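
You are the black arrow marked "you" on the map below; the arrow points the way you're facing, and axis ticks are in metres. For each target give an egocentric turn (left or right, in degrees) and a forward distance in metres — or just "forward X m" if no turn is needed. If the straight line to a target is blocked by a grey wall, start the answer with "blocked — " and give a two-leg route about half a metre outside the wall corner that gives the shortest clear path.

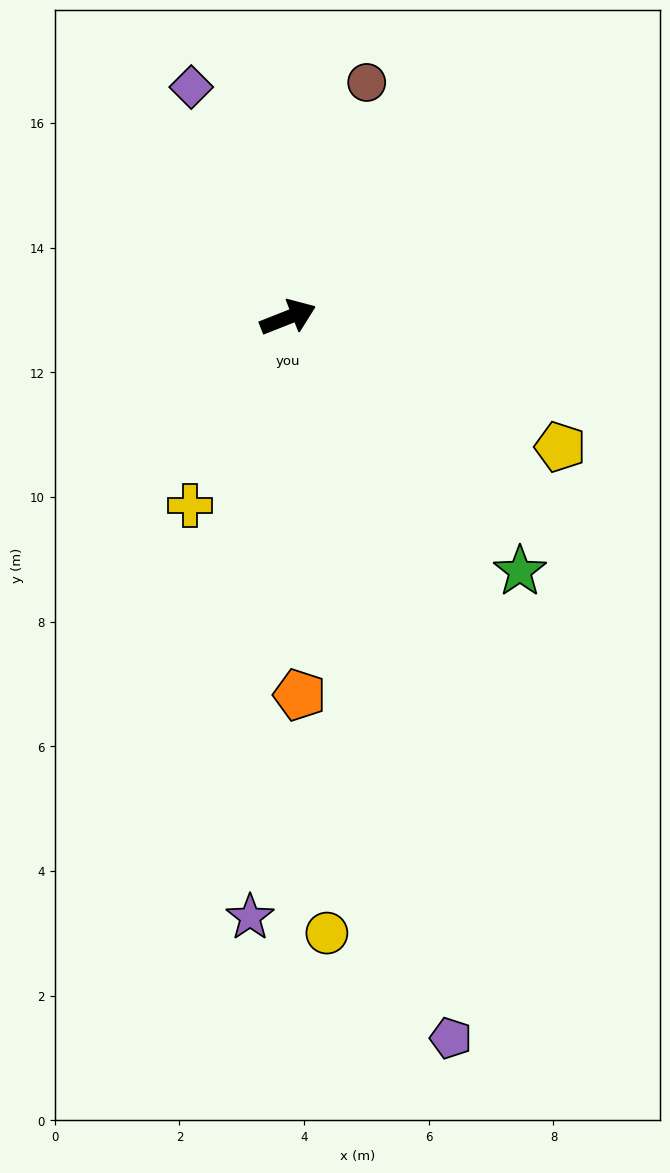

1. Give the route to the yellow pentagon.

turn right 47°, forward 4.8 m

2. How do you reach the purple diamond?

turn left 91°, forward 4.0 m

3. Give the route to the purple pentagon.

turn right 99°, forward 11.9 m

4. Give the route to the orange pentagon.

turn right 110°, forward 6.1 m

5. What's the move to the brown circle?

turn left 50°, forward 4.0 m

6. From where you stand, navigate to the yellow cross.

turn right 139°, forward 3.4 m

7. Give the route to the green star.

turn right 69°, forward 5.5 m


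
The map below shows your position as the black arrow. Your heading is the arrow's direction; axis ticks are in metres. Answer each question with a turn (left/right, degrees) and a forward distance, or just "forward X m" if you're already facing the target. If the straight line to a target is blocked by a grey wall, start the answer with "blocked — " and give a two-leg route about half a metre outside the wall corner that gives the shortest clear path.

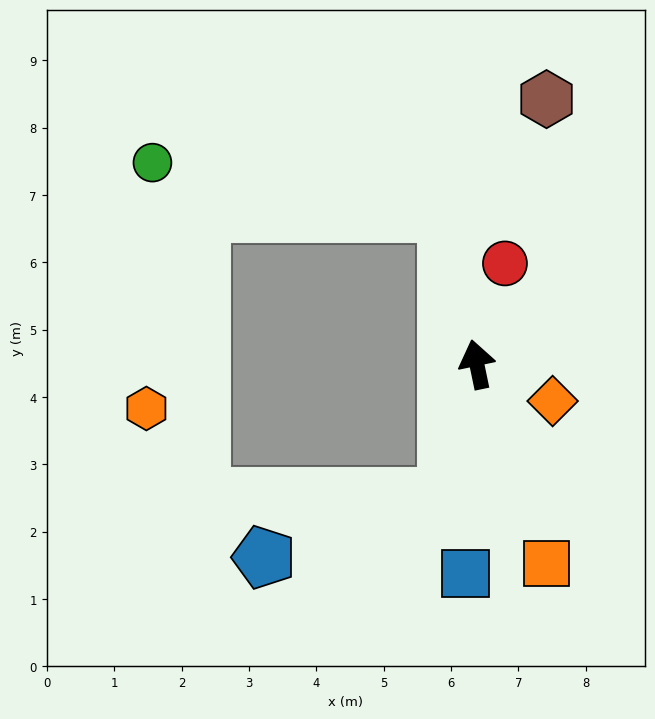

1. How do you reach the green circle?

blocked — forward 2.3 m, then turn left 68°, forward 4.4 m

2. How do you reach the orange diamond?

turn right 128°, forward 1.3 m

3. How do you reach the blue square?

turn left 165°, forward 3.1 m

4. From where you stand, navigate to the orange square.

turn right 172°, forward 3.1 m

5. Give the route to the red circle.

turn right 27°, forward 1.6 m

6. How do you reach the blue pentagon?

blocked — turn left 155°, forward 2.0 m, then turn right 58°, forward 2.9 m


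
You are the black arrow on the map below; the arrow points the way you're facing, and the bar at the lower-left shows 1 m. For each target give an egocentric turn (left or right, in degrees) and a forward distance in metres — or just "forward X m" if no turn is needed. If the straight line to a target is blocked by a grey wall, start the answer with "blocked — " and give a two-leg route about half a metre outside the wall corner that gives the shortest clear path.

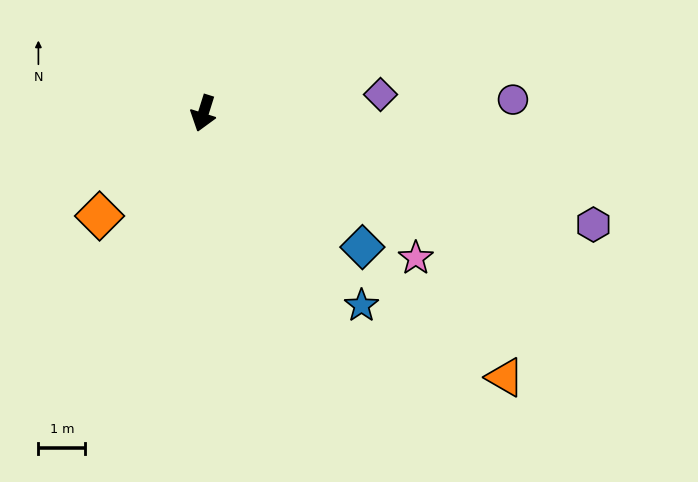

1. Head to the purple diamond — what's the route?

turn left 113°, forward 3.8 m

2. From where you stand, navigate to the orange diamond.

turn right 28°, forward 3.1 m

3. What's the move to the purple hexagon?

turn left 91°, forward 8.6 m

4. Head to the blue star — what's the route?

turn left 57°, forward 5.3 m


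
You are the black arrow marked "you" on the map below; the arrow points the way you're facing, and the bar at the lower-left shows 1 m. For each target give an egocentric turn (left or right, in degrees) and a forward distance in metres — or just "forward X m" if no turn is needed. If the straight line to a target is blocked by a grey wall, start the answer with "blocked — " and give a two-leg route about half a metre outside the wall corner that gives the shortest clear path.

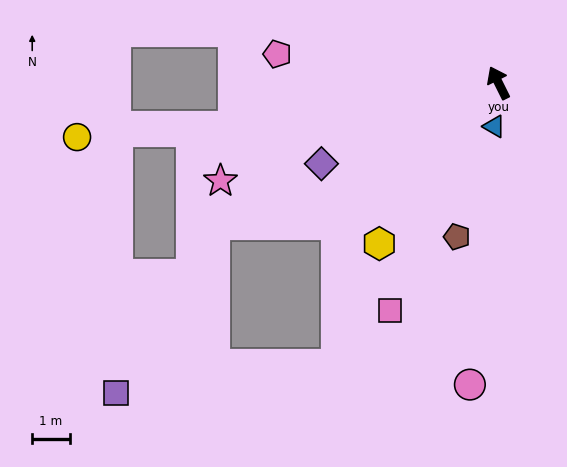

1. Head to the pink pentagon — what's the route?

turn left 56°, forward 5.9 m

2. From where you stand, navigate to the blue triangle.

turn left 148°, forward 1.2 m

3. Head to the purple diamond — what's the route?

turn left 88°, forward 5.2 m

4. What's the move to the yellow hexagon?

turn left 117°, forward 5.3 m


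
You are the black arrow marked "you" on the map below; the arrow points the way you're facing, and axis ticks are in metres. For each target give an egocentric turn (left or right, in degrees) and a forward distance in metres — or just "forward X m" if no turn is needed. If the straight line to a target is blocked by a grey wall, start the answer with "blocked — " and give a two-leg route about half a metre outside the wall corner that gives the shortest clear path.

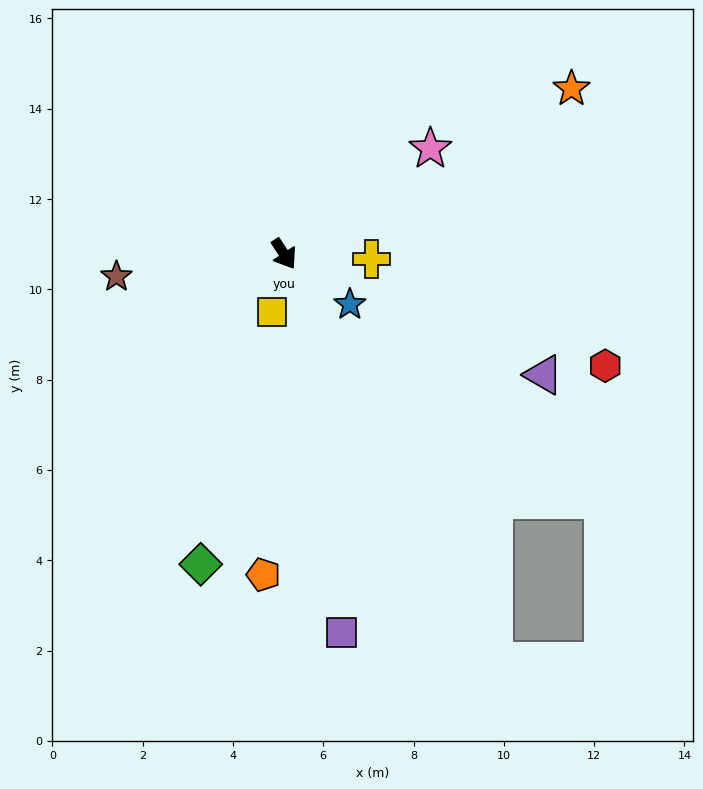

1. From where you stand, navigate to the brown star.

turn right 115°, forward 3.7 m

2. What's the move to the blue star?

turn left 19°, forward 1.8 m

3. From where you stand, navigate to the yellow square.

turn right 44°, forward 1.3 m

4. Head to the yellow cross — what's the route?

turn left 54°, forward 1.9 m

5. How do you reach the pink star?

turn left 93°, forward 4.0 m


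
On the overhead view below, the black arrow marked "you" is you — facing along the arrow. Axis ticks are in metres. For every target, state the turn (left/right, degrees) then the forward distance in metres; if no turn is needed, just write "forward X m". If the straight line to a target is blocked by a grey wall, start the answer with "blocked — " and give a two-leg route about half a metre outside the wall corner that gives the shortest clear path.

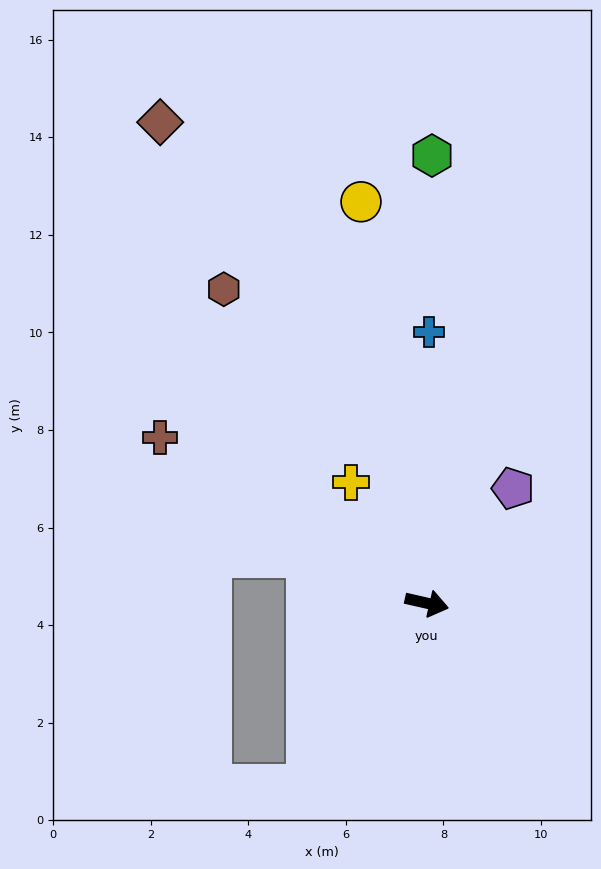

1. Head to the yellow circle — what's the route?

turn left 112°, forward 8.3 m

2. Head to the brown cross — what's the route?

turn left 161°, forward 6.4 m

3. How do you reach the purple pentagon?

turn left 66°, forward 2.9 m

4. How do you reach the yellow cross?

turn left 135°, forward 2.9 m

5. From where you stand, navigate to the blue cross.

turn left 102°, forward 5.6 m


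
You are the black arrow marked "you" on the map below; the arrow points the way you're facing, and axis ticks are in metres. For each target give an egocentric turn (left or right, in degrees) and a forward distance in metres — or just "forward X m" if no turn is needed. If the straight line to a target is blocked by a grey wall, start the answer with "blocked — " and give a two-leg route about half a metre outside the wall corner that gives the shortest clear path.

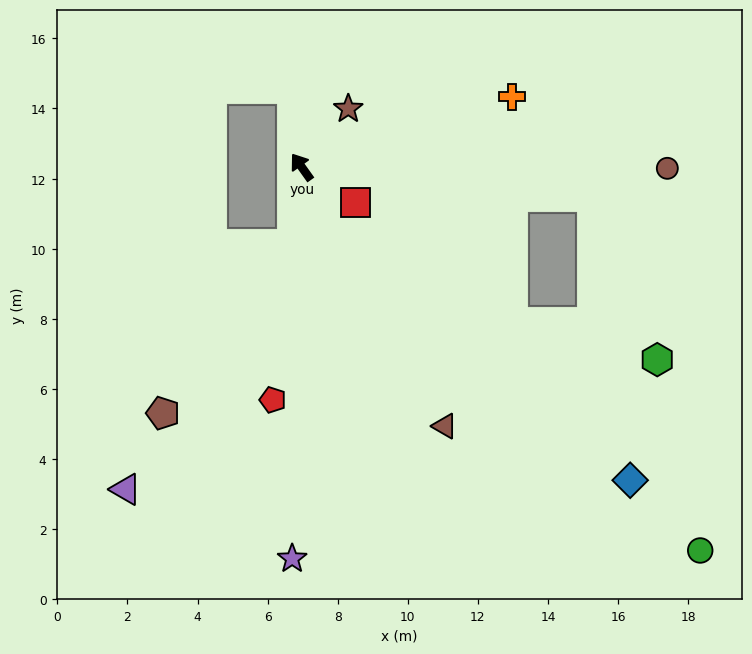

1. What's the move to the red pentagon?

turn left 137°, forward 6.7 m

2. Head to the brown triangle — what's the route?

turn left 173°, forward 8.4 m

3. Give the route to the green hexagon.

blocked — turn right 131°, forward 8.3 m, then turn right 63°, forward 5.0 m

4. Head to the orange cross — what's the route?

turn right 107°, forward 6.3 m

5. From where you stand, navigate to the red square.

turn right 158°, forward 1.8 m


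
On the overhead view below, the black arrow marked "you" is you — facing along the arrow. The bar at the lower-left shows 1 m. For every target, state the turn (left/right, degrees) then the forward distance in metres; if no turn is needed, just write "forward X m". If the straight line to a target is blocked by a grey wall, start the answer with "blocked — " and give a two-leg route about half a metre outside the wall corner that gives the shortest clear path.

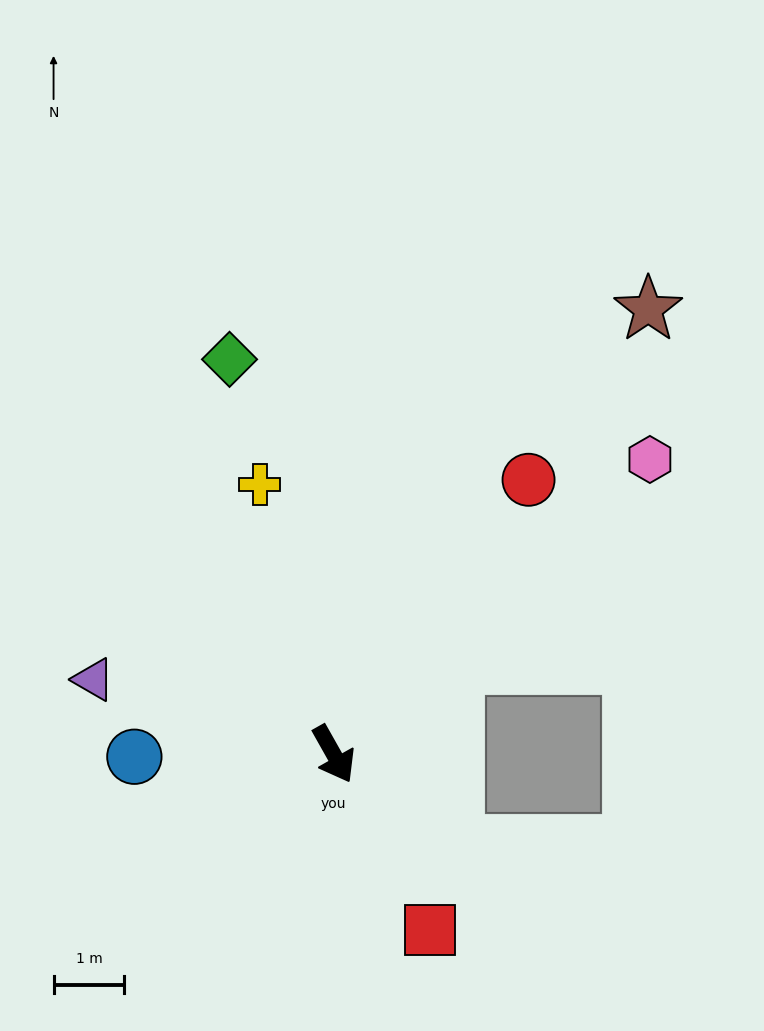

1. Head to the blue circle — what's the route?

turn right 119°, forward 2.8 m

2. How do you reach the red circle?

turn left 115°, forward 4.8 m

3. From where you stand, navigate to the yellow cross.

turn left 166°, forward 4.0 m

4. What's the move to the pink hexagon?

turn left 104°, forward 6.1 m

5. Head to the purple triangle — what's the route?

turn right 137°, forward 3.6 m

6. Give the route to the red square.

forward 2.8 m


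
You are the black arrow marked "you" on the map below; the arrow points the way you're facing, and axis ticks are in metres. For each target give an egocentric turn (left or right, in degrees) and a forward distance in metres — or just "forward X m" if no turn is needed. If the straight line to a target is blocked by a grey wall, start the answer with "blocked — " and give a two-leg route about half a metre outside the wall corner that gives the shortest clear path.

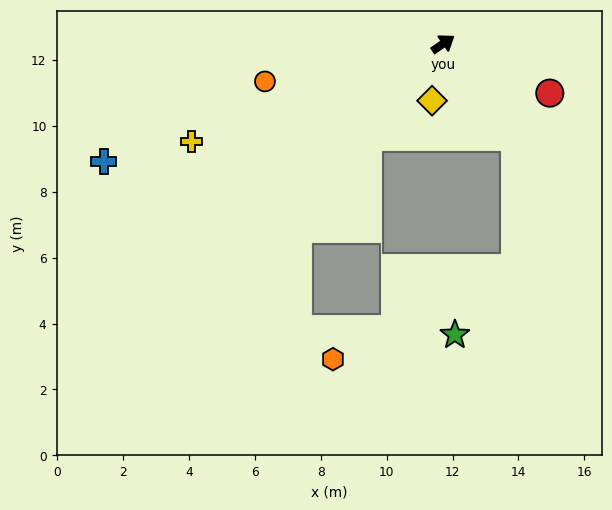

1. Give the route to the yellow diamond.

turn right 136°, forward 1.8 m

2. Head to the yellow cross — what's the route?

turn left 167°, forward 8.2 m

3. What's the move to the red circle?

turn right 59°, forward 3.6 m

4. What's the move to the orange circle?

turn left 157°, forward 5.5 m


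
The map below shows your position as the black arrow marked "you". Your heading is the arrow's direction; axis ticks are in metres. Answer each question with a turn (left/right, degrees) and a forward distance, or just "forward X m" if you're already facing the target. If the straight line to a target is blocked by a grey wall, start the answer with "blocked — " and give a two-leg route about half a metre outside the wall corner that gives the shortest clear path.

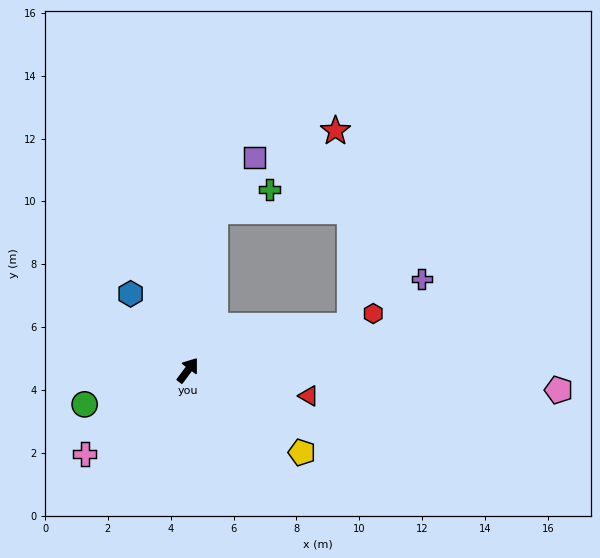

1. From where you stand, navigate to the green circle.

turn left 145°, forward 3.5 m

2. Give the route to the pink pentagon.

turn right 56°, forward 11.8 m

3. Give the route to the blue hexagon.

turn left 74°, forward 3.0 m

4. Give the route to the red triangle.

turn right 65°, forward 3.9 m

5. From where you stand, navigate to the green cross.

blocked — turn left 27°, forward 5.2 m, then turn right 59°, forward 1.9 m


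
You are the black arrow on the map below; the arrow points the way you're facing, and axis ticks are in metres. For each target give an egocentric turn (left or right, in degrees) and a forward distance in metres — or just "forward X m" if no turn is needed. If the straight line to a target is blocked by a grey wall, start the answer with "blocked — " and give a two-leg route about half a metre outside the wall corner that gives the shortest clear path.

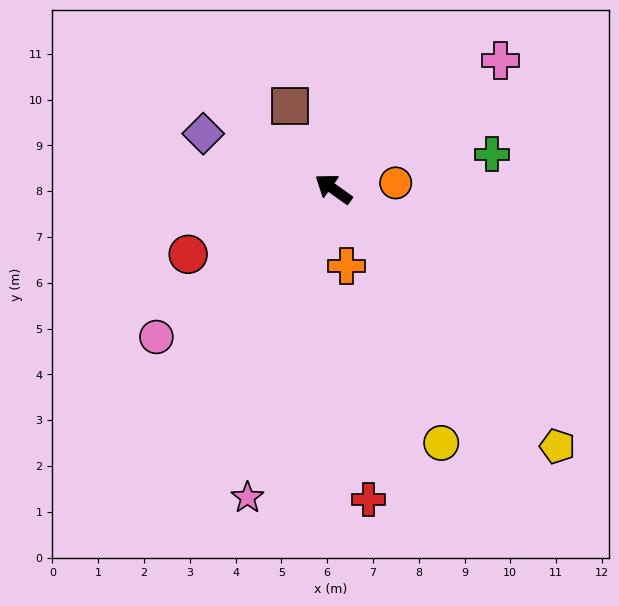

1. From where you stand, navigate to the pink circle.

turn left 75°, forward 5.0 m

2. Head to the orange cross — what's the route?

turn left 135°, forward 1.7 m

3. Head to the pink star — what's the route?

turn left 110°, forward 7.0 m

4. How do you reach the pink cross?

turn right 107°, forward 4.6 m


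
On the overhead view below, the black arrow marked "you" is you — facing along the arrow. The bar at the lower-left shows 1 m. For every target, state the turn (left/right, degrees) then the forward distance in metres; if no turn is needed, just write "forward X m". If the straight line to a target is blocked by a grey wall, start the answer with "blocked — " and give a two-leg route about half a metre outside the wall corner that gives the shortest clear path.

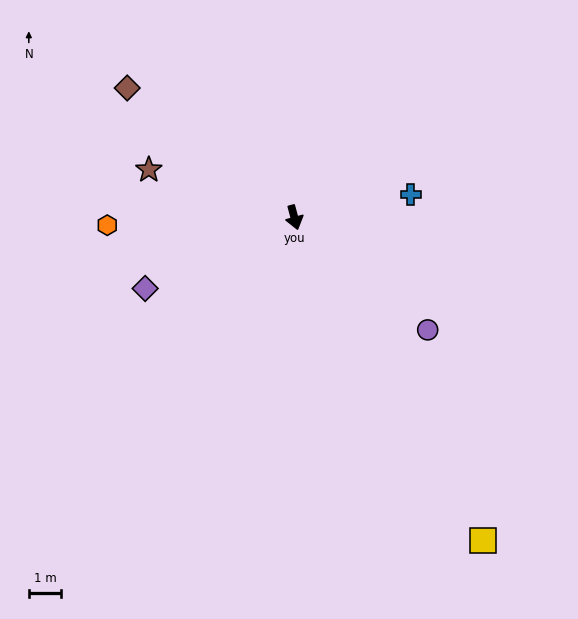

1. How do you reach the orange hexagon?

turn right 103°, forward 5.8 m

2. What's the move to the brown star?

turn right 123°, forward 4.7 m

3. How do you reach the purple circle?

turn left 35°, forward 5.4 m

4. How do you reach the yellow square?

turn left 15°, forward 11.5 m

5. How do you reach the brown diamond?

turn right 143°, forward 6.5 m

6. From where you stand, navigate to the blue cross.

turn left 86°, forward 3.7 m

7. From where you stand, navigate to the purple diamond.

turn right 80°, forward 5.1 m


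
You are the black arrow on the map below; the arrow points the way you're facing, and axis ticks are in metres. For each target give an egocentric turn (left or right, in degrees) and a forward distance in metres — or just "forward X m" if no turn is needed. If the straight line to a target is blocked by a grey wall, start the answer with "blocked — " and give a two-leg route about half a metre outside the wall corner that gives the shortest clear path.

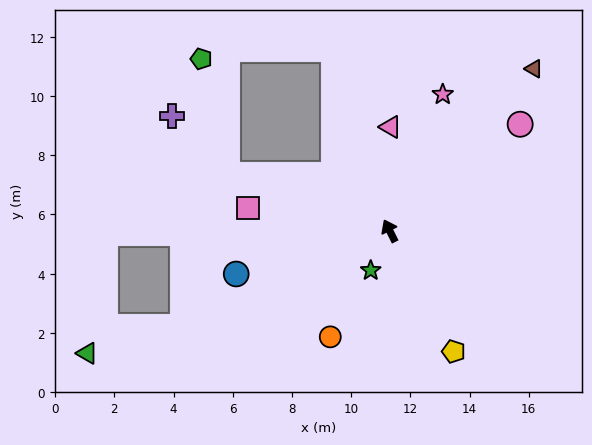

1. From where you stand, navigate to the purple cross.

blocked — turn left 44°, forward 5.8 m, then turn right 27°, forward 2.7 m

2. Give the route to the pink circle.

turn right 77°, forward 5.7 m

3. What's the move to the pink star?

turn right 48°, forward 4.9 m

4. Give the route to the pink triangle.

turn right 27°, forward 3.5 m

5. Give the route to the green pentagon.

blocked — turn left 44°, forward 5.8 m, then turn right 58°, forward 4.0 m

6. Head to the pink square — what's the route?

turn left 54°, forward 4.8 m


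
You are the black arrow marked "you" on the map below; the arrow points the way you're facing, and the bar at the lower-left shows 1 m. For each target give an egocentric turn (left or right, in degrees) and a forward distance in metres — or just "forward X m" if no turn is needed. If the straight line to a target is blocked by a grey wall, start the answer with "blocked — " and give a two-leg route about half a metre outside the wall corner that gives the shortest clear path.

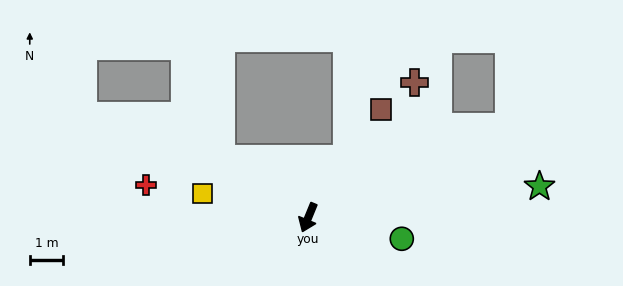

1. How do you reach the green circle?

turn left 100°, forward 2.9 m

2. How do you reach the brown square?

turn left 168°, forward 3.9 m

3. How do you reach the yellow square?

turn right 81°, forward 3.3 m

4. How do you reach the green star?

turn left 120°, forward 7.0 m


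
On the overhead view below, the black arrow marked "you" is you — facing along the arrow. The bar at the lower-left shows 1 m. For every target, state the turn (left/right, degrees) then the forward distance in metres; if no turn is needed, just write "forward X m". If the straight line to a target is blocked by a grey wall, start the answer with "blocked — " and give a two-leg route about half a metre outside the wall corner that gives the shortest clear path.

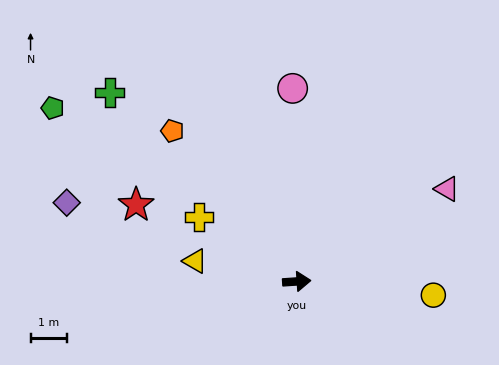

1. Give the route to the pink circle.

turn left 87°, forward 5.3 m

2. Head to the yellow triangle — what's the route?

turn left 165°, forward 2.9 m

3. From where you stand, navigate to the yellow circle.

turn right 10°, forward 3.8 m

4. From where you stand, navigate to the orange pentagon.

turn left 126°, forward 5.4 m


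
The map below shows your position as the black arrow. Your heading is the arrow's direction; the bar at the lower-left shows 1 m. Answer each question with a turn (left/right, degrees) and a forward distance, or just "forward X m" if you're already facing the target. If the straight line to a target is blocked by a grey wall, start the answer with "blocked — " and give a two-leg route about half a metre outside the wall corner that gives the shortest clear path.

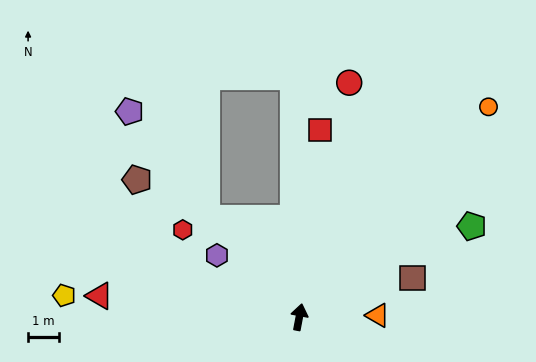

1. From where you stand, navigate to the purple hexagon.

turn left 64°, forward 3.3 m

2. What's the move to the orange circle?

turn right 31°, forward 9.1 m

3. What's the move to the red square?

turn left 4°, forward 6.0 m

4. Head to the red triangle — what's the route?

turn left 95°, forward 6.4 m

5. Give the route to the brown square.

turn right 60°, forward 3.8 m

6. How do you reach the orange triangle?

turn right 78°, forward 2.5 m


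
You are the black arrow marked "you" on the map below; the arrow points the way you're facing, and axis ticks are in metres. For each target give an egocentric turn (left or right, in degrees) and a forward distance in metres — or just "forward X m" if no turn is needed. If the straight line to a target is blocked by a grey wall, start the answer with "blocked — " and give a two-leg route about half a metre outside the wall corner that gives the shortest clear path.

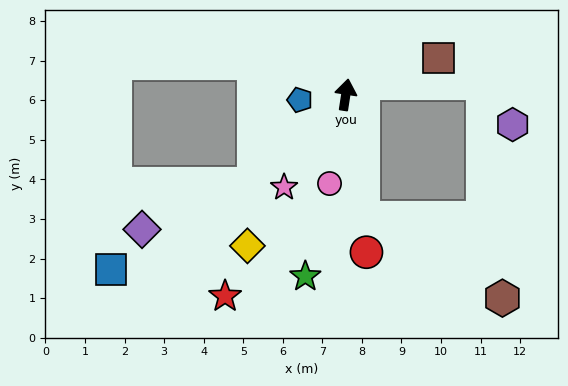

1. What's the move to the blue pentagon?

turn left 105°, forward 1.2 m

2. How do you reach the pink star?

turn left 155°, forward 2.8 m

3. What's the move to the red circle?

turn right 164°, forward 4.0 m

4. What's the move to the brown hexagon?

blocked — turn right 163°, forward 3.1 m, then turn left 52°, forward 4.1 m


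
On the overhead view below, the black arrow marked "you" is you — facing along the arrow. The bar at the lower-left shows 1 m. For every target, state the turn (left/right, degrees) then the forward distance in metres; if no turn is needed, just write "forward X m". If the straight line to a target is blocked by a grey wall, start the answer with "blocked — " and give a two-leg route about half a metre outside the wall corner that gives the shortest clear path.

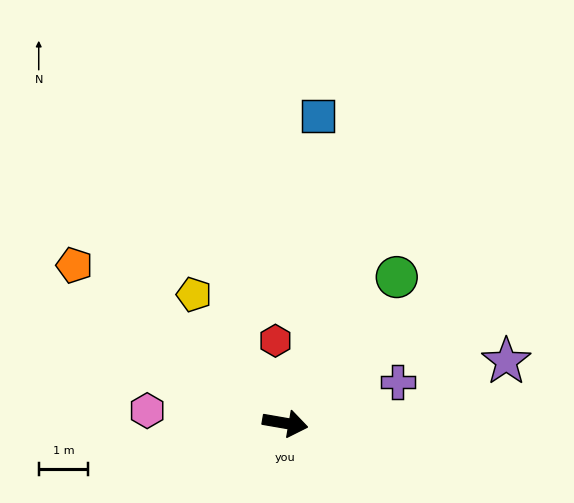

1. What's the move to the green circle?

turn left 62°, forward 3.7 m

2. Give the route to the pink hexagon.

turn right 175°, forward 2.8 m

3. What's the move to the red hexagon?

turn left 107°, forward 1.7 m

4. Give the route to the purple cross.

turn left 30°, forward 2.4 m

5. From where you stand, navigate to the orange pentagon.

turn left 153°, forward 5.3 m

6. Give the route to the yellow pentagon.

turn left 135°, forward 3.2 m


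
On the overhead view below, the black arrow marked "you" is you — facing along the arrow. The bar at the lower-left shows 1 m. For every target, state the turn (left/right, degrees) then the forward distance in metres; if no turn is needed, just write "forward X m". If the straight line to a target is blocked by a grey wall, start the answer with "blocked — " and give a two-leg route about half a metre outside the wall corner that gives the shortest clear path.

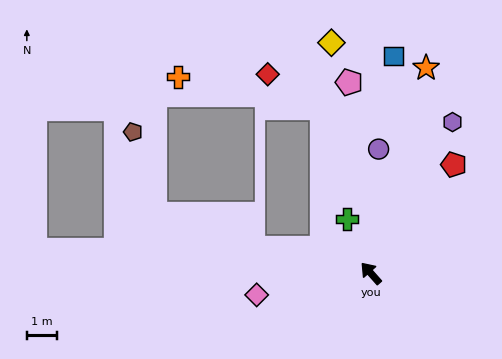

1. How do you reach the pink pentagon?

turn right 35°, forward 6.5 m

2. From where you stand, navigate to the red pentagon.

turn right 79°, forward 4.6 m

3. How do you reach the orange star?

turn right 57°, forward 7.1 m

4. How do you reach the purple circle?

turn right 45°, forward 4.2 m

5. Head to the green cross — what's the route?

turn right 18°, forward 2.0 m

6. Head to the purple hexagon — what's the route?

turn right 70°, forward 5.8 m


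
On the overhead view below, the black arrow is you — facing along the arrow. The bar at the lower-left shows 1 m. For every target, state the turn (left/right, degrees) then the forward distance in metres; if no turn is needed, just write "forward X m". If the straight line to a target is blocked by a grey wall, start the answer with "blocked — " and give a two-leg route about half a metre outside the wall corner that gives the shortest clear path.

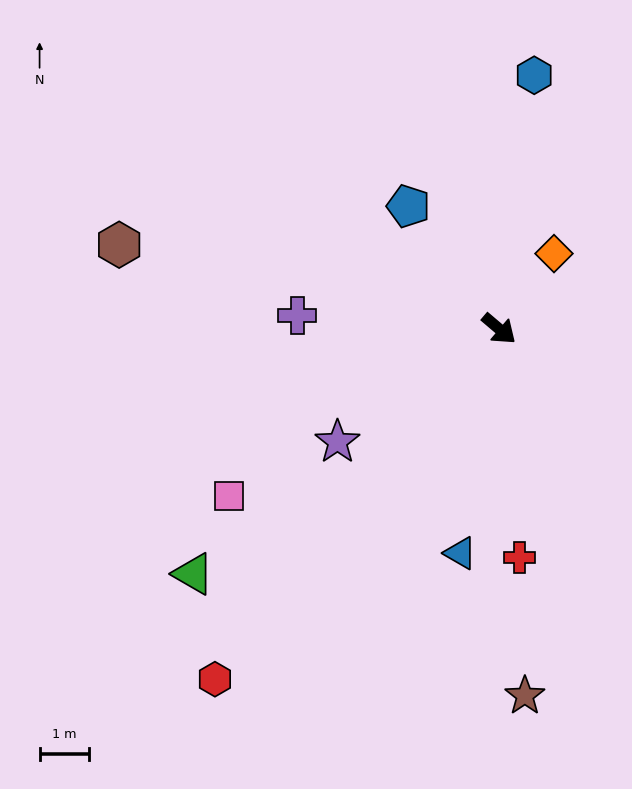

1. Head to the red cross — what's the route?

turn right 45°, forward 4.7 m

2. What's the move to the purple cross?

turn right 143°, forward 4.1 m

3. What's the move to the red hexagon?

turn right 89°, forward 9.2 m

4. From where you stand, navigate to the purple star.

turn right 105°, forward 4.0 m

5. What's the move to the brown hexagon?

turn right 152°, forward 7.9 m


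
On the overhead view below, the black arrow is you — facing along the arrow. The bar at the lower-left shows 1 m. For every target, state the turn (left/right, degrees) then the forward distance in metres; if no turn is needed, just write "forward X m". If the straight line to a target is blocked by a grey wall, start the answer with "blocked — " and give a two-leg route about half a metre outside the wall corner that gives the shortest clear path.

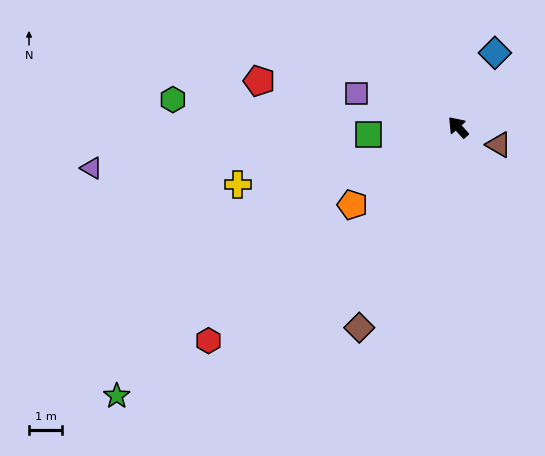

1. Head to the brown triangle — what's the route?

turn right 155°, forward 1.3 m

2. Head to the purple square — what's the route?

turn left 30°, forward 3.2 m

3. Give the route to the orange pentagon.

turn left 84°, forward 4.0 m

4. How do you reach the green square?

turn left 53°, forward 2.7 m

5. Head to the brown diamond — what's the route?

turn left 112°, forward 6.7 m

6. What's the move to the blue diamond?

turn right 68°, forward 2.5 m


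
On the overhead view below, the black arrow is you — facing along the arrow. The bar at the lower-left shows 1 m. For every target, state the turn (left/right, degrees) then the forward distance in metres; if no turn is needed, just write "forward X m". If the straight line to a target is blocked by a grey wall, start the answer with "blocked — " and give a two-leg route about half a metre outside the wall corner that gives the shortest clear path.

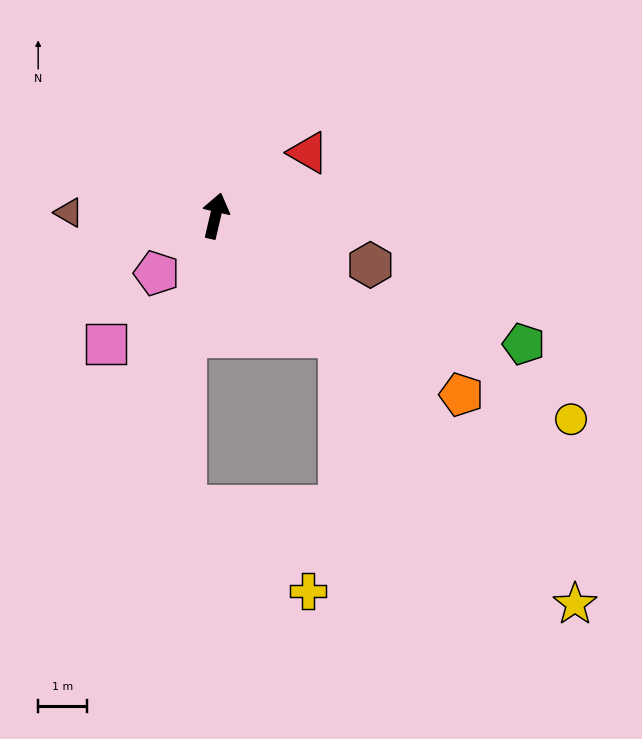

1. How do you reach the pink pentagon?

turn left 147°, forward 1.7 m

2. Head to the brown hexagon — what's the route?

turn right 94°, forward 3.3 m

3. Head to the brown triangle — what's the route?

turn left 102°, forward 3.0 m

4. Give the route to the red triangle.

turn right 43°, forward 2.3 m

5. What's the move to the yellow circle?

turn right 107°, forward 8.4 m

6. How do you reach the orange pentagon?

turn right 113°, forward 6.2 m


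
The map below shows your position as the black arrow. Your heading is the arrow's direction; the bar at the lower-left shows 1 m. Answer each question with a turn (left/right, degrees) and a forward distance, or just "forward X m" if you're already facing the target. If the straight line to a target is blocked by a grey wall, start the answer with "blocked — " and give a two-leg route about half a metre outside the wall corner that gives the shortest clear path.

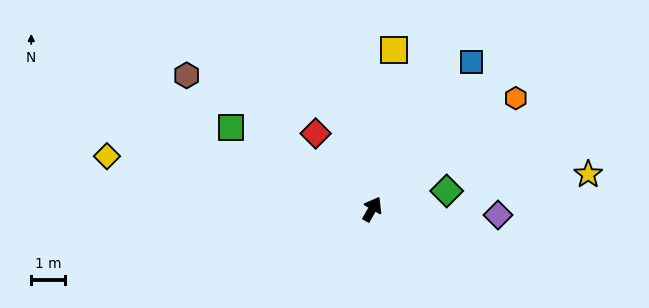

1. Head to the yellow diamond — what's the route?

turn left 109°, forward 8.0 m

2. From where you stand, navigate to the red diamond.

turn left 67°, forward 2.8 m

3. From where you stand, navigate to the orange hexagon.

turn right 22°, forward 5.4 m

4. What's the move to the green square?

turn left 90°, forward 4.8 m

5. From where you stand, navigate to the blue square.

turn right 4°, forward 5.3 m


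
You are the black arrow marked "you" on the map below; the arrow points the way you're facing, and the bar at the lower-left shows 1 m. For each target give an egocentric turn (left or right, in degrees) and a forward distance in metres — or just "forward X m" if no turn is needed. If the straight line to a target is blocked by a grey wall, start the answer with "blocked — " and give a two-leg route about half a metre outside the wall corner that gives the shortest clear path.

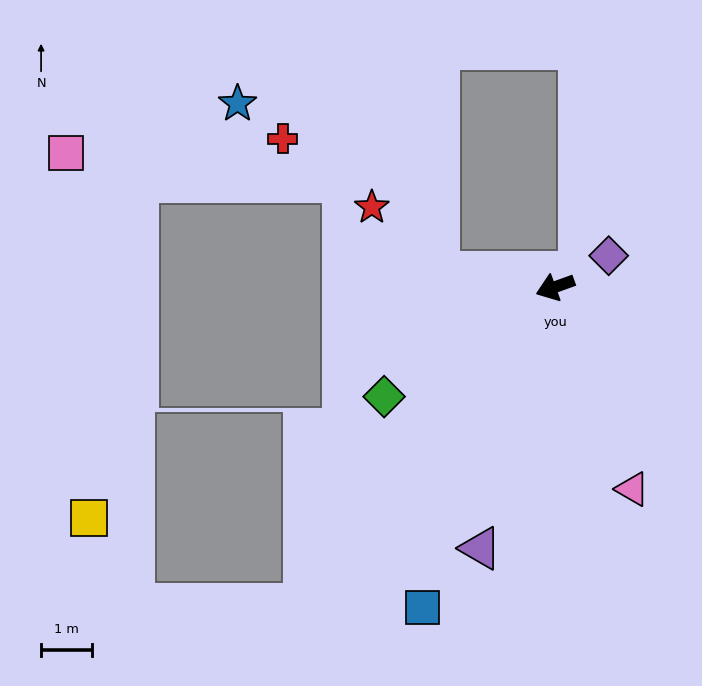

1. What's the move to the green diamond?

turn left 13°, forward 4.0 m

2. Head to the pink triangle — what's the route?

turn left 91°, forward 4.2 m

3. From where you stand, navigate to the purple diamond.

turn right 170°, forward 1.2 m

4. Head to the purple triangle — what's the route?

turn left 54°, forward 5.3 m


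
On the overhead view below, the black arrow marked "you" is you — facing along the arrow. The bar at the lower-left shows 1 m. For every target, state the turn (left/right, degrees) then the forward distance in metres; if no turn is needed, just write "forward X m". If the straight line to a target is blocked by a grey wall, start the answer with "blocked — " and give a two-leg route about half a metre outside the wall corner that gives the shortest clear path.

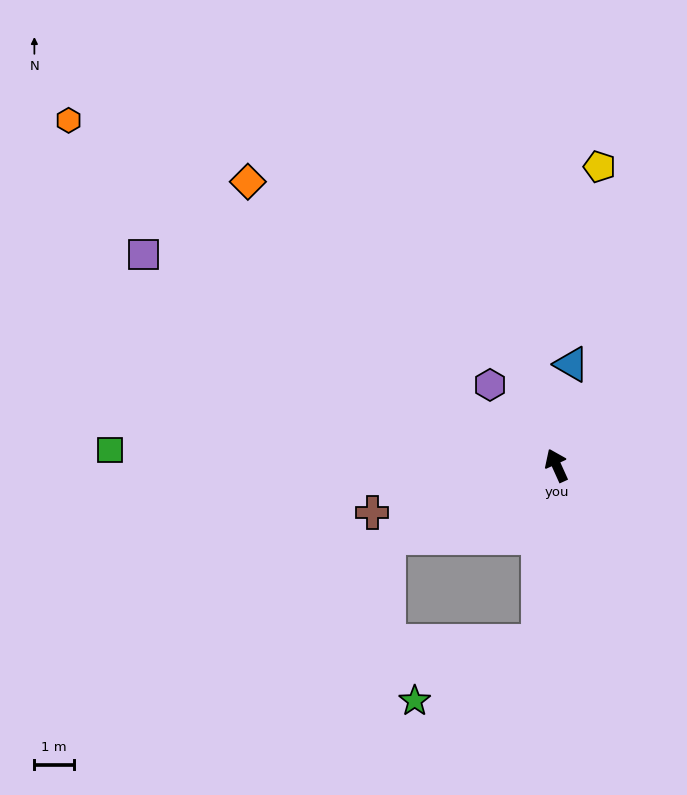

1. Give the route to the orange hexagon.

turn left 30°, forward 15.1 m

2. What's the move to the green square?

turn left 64°, forward 11.3 m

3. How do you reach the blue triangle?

turn right 33°, forward 2.6 m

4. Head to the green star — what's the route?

blocked — turn left 150°, forward 4.5 m, then turn right 59°, forward 3.5 m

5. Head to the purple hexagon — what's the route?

turn left 15°, forward 2.6 m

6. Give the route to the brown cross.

turn left 80°, forward 4.8 m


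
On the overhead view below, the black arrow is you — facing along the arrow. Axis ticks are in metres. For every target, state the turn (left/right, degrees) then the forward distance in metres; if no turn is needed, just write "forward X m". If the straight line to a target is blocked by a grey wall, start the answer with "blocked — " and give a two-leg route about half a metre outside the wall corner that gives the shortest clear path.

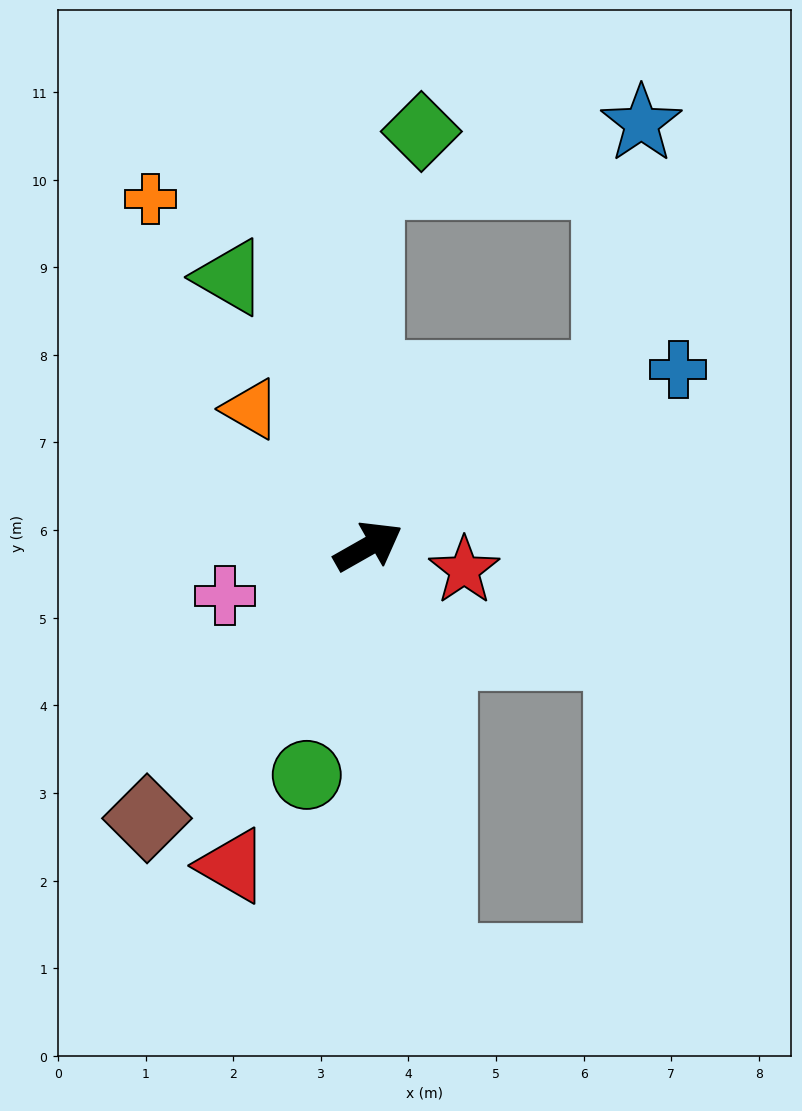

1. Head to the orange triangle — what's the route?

turn left 101°, forward 2.1 m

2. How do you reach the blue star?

blocked — turn left 5°, forward 3.3 m, then turn left 48°, forward 2.9 m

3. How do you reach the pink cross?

turn left 169°, forward 1.7 m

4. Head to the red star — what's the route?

turn right 44°, forward 1.1 m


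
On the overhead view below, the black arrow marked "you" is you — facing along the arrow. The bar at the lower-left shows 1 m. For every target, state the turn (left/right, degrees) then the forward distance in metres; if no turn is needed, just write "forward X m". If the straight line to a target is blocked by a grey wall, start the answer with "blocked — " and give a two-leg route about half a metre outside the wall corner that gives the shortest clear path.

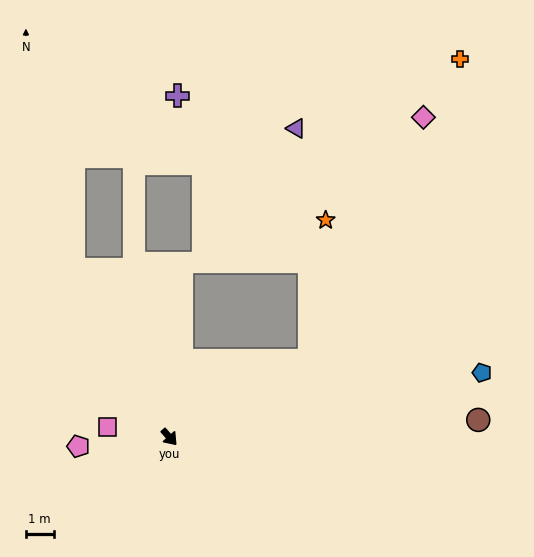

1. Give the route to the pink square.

turn right 141°, forward 2.3 m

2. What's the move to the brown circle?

turn left 52°, forward 11.2 m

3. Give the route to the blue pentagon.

turn left 60°, forward 11.6 m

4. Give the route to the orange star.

blocked — turn left 77°, forward 5.8 m, then turn left 55°, forward 5.1 m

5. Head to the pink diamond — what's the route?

blocked — turn left 77°, forward 5.8 m, then turn left 36°, forward 9.7 m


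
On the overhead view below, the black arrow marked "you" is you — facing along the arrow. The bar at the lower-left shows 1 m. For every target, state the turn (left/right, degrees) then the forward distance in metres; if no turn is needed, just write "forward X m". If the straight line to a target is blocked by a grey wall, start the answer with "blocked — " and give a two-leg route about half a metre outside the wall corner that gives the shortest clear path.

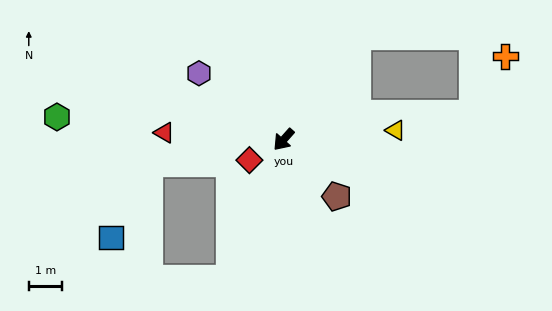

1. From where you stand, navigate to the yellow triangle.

turn left 136°, forward 3.4 m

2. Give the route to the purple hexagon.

turn right 86°, forward 3.2 m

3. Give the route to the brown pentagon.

turn left 85°, forward 2.3 m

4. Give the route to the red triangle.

turn right 52°, forward 3.6 m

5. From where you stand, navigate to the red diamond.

turn right 17°, forward 1.2 m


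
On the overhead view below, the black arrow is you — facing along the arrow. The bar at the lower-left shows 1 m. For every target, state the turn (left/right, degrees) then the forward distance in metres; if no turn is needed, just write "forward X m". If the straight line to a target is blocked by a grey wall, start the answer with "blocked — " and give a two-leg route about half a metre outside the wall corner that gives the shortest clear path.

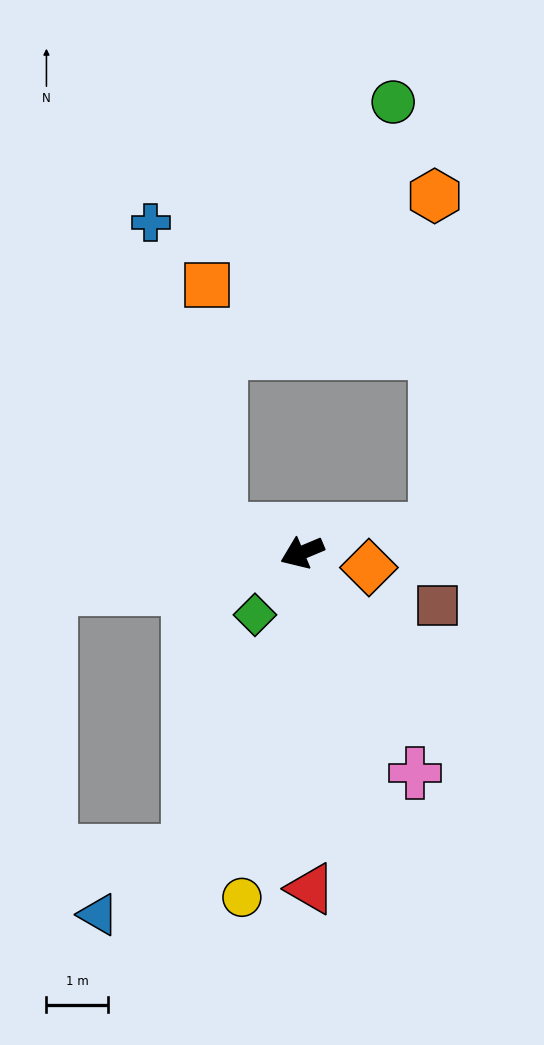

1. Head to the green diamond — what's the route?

turn left 30°, forward 1.3 m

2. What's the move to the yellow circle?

turn left 57°, forward 5.7 m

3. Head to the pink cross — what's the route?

turn left 94°, forward 4.0 m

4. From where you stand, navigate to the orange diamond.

turn left 145°, forward 1.1 m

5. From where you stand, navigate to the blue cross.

blocked — turn right 39°, forward 1.4 m, then turn right 61°, forward 5.1 m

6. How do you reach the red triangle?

turn left 69°, forward 5.5 m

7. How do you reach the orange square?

blocked — turn right 39°, forward 1.4 m, then turn right 71°, forward 4.0 m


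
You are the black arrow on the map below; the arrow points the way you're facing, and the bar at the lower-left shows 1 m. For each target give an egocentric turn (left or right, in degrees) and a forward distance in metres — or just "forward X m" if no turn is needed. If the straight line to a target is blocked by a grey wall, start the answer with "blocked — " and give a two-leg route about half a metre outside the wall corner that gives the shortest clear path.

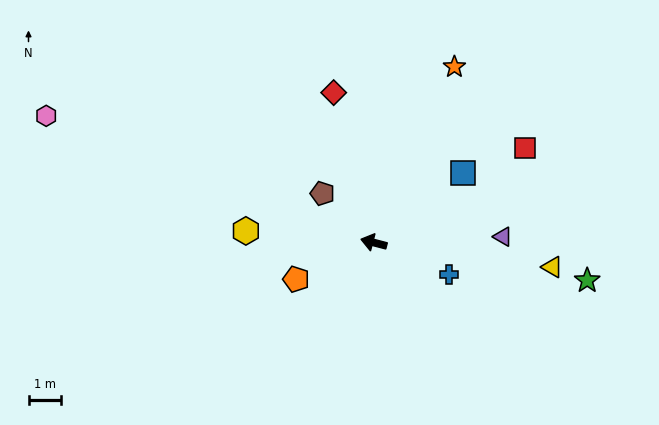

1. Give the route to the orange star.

turn right 100°, forward 6.0 m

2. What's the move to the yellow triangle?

turn right 173°, forward 5.6 m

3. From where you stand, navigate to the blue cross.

turn left 172°, forward 2.6 m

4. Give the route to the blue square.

turn right 128°, forward 3.5 m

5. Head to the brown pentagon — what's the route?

turn right 29°, forward 2.2 m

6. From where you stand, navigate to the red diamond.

turn right 60°, forward 4.8 m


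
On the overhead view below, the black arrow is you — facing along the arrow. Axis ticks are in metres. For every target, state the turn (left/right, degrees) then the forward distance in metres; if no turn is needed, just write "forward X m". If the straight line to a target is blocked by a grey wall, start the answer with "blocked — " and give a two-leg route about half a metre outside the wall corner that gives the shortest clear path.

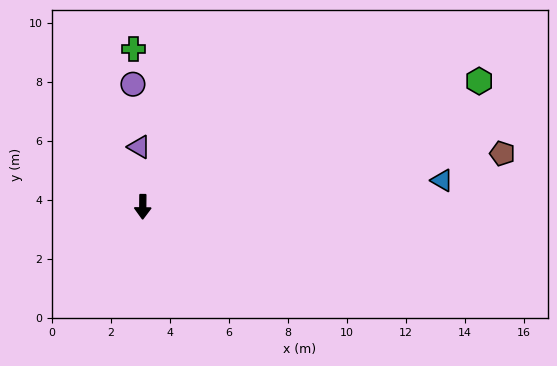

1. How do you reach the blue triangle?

turn left 96°, forward 10.2 m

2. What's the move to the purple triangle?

turn right 176°, forward 2.0 m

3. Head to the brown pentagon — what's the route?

turn left 99°, forward 12.3 m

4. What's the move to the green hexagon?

turn left 111°, forward 12.2 m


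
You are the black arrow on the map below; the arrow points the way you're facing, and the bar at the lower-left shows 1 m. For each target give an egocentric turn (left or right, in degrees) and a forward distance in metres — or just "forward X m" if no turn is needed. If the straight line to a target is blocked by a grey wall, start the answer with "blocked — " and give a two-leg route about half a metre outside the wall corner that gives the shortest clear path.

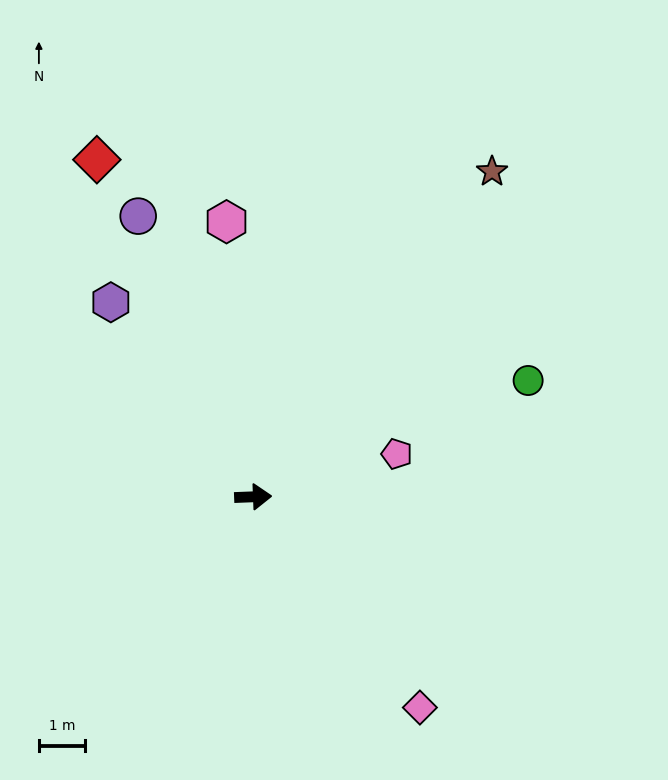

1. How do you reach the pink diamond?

turn right 54°, forward 5.8 m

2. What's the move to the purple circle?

turn left 110°, forward 6.5 m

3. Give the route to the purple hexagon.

turn left 124°, forward 5.2 m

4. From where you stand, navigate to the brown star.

turn left 51°, forward 8.7 m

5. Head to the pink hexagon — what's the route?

turn left 93°, forward 5.9 m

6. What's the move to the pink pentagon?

turn left 14°, forward 3.2 m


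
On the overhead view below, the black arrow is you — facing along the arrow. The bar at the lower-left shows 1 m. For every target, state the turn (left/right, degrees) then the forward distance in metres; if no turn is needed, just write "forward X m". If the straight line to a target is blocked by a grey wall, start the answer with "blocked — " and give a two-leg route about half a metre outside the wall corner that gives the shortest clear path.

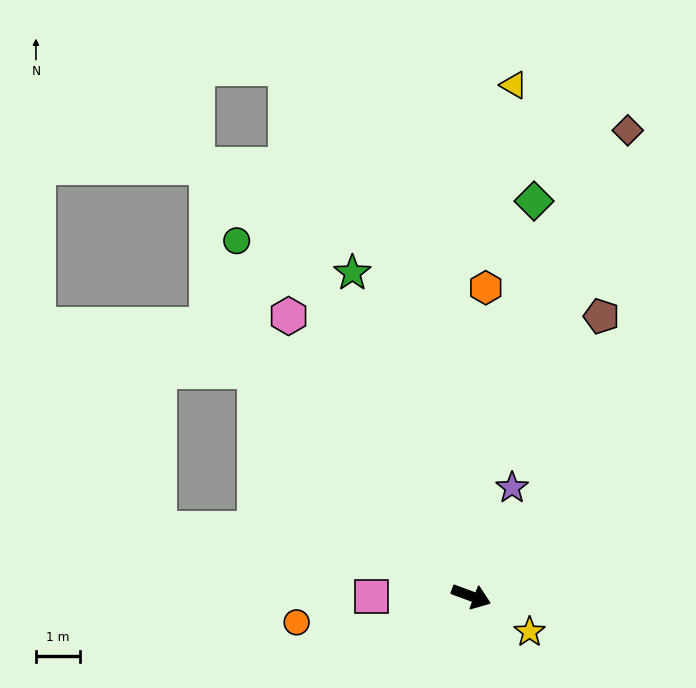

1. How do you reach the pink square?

turn right 160°, forward 2.3 m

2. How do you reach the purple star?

turn left 90°, forward 2.7 m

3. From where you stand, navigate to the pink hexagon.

turn left 143°, forward 7.7 m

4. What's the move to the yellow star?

turn right 11°, forward 1.6 m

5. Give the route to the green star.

turn left 131°, forward 7.9 m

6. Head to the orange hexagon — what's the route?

turn left 108°, forward 7.1 m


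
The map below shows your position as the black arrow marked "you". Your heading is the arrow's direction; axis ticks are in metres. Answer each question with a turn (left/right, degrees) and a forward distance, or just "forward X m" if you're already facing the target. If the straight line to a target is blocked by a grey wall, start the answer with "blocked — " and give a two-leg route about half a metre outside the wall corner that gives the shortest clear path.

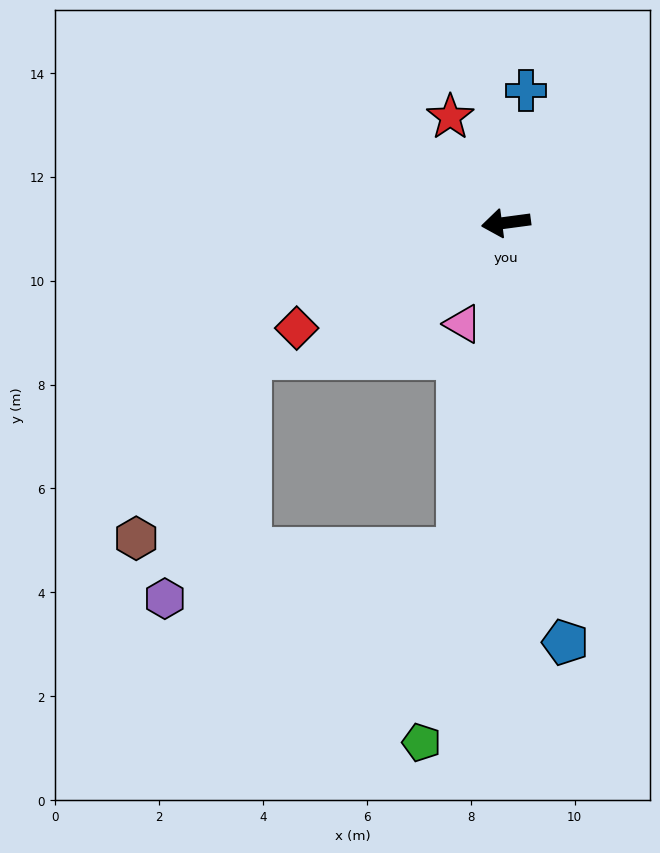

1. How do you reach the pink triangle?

turn left 59°, forward 2.1 m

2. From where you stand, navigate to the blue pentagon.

turn left 90°, forward 8.2 m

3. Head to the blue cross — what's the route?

turn right 106°, forward 2.6 m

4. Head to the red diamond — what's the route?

turn left 19°, forward 4.5 m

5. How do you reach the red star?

turn right 70°, forward 2.3 m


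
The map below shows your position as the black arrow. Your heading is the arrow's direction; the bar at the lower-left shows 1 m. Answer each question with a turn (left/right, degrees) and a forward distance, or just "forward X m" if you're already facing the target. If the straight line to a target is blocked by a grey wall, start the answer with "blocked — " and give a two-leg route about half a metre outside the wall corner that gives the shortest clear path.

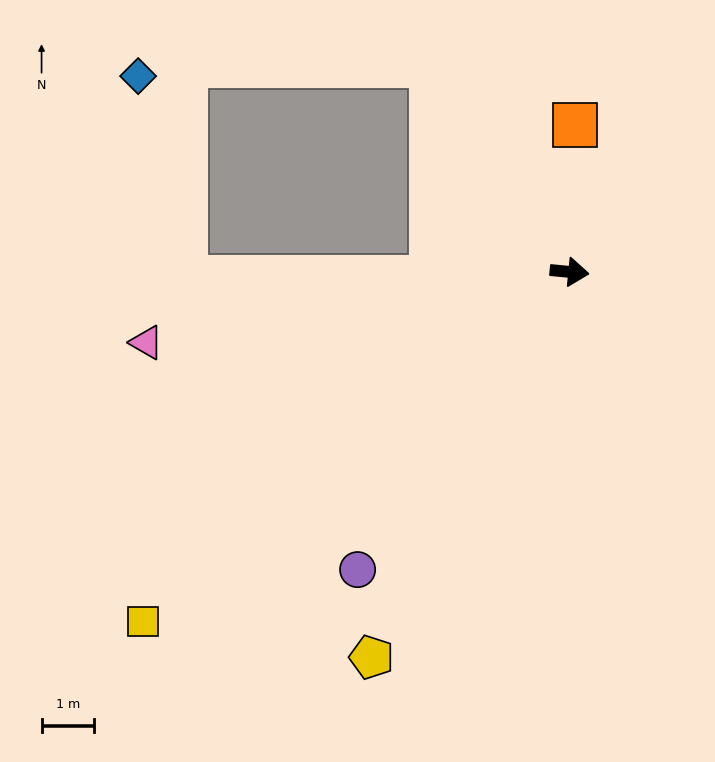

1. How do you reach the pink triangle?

turn right 165°, forward 8.2 m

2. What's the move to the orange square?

turn left 94°, forward 2.8 m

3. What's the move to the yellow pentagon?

turn right 112°, forward 8.3 m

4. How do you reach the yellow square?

turn right 135°, forward 10.5 m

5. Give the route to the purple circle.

turn right 120°, forward 7.0 m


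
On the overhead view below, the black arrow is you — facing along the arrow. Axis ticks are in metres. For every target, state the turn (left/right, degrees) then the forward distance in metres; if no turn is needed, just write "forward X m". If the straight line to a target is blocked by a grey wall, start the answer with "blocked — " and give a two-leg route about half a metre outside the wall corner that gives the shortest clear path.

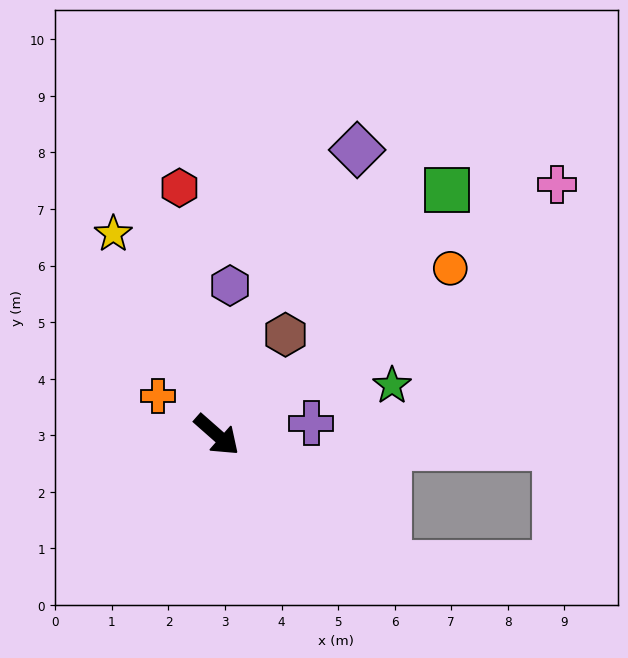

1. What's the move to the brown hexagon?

turn left 97°, forward 2.1 m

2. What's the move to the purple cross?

turn left 48°, forward 1.7 m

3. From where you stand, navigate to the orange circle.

turn left 77°, forward 5.1 m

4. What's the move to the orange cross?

turn right 172°, forward 1.2 m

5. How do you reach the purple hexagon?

turn left 126°, forward 2.6 m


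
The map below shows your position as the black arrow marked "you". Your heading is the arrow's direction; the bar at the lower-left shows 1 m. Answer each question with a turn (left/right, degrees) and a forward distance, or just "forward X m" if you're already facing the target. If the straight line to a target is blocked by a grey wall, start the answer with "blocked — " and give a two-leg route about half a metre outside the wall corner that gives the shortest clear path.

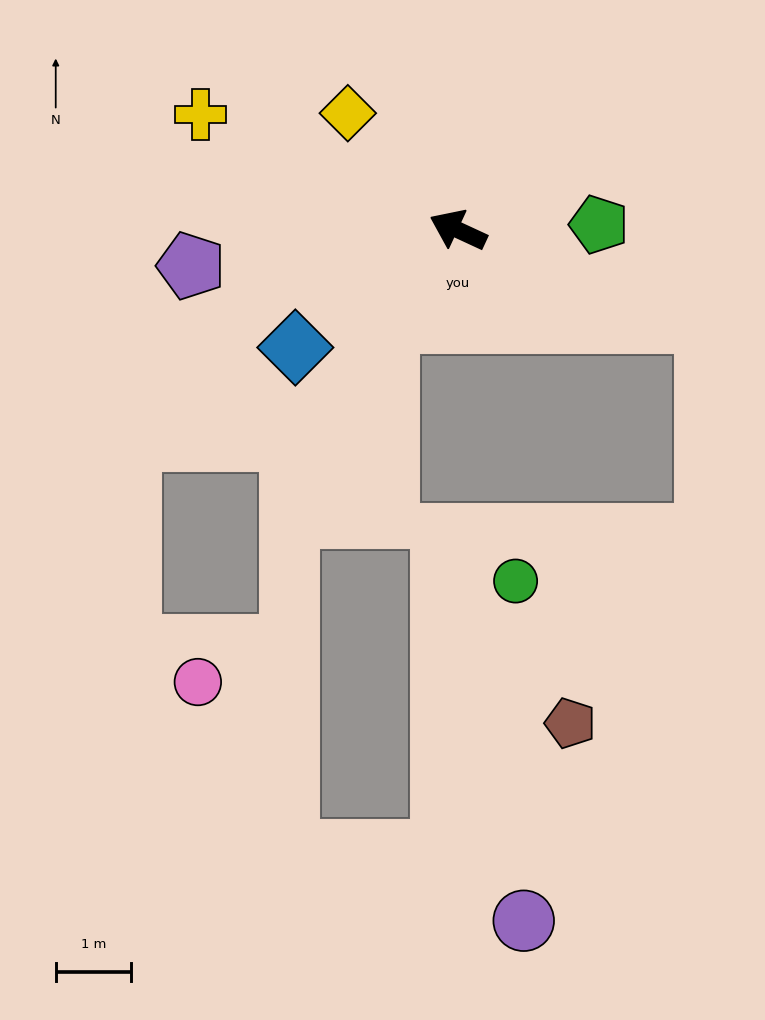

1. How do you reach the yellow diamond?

turn right 22°, forward 2.1 m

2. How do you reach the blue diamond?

turn left 61°, forward 2.7 m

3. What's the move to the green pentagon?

turn right 153°, forward 1.9 m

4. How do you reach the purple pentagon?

turn left 32°, forward 3.6 m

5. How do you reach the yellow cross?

forward 3.7 m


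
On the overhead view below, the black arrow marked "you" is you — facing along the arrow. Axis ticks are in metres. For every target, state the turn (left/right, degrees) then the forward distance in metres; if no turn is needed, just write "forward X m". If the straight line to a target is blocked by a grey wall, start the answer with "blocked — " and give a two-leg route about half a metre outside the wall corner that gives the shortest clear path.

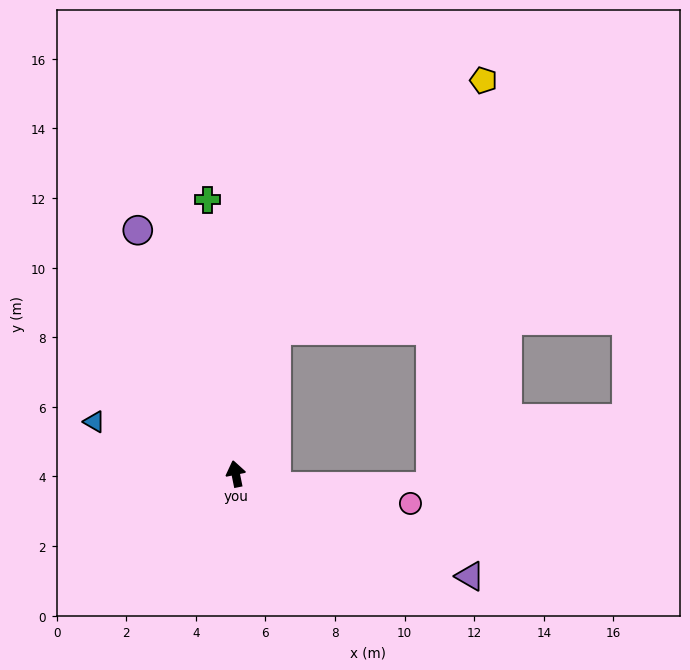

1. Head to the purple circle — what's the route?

turn left 10°, forward 7.5 m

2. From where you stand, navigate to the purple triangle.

turn right 125°, forward 7.3 m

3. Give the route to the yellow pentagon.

blocked — turn right 27°, forward 4.3 m, then turn right 24°, forward 9.3 m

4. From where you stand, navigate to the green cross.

turn right 6°, forward 7.9 m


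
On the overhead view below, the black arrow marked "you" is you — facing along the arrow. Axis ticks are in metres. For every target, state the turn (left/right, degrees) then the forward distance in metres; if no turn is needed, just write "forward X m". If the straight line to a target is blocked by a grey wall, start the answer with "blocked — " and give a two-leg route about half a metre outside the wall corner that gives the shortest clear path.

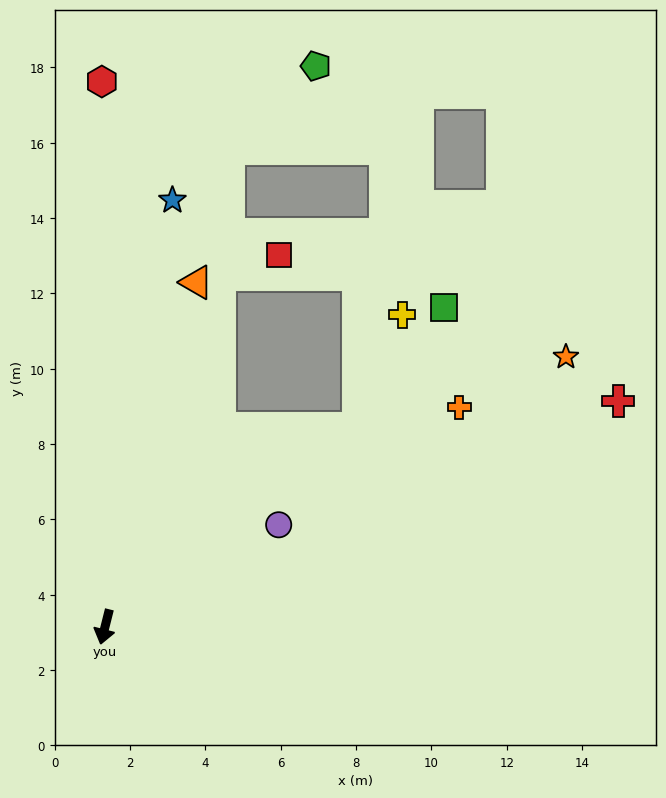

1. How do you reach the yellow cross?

blocked — turn left 142°, forward 8.5 m, then turn left 31°, forward 3.2 m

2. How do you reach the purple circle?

turn left 135°, forward 5.3 m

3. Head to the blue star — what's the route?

turn right 175°, forward 11.5 m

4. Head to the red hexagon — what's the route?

turn right 166°, forward 14.5 m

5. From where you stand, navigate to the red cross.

turn left 128°, forward 14.9 m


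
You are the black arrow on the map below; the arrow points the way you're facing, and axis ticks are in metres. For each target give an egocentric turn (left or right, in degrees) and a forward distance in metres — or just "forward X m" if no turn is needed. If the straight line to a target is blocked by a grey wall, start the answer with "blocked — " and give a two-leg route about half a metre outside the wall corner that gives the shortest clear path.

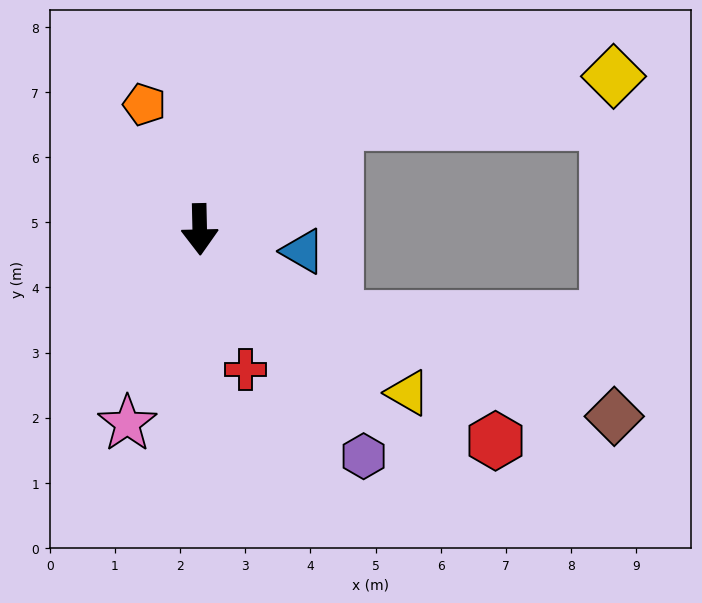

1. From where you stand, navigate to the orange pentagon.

turn right 157°, forward 2.1 m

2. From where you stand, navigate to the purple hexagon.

turn left 35°, forward 4.3 m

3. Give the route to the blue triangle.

turn left 77°, forward 1.6 m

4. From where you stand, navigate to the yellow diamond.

blocked — turn left 127°, forward 2.7 m, then turn right 29°, forward 4.3 m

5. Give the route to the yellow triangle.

turn left 51°, forward 4.1 m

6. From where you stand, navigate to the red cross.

turn left 17°, forward 2.3 m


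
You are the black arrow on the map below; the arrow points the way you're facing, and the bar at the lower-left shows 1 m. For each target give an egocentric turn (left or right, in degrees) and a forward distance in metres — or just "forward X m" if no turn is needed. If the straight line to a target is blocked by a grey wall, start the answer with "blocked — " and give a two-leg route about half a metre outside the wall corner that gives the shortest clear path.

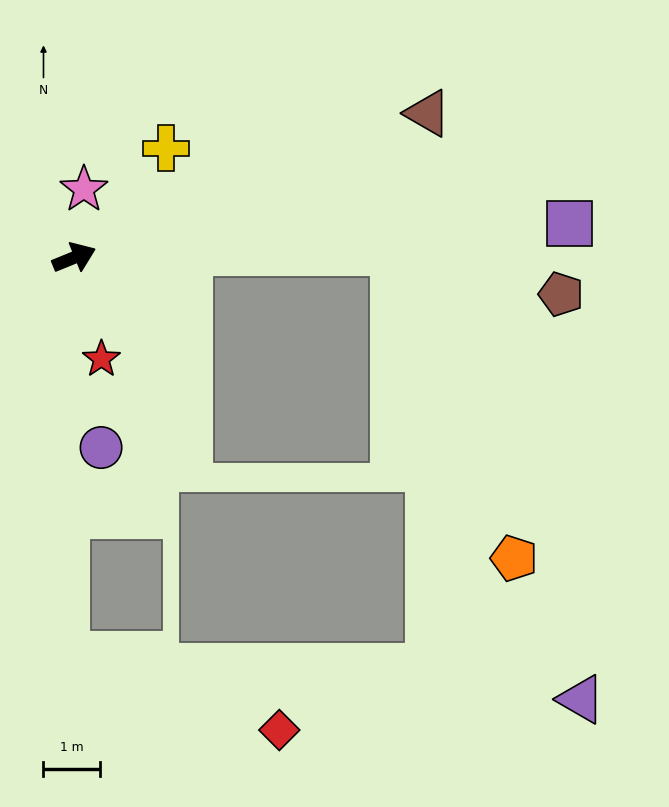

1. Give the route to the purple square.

turn right 18°, forward 8.8 m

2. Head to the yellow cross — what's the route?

turn left 28°, forward 2.5 m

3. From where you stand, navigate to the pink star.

turn left 60°, forward 1.2 m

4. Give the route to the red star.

turn right 97°, forward 1.9 m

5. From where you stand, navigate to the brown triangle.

forward 6.8 m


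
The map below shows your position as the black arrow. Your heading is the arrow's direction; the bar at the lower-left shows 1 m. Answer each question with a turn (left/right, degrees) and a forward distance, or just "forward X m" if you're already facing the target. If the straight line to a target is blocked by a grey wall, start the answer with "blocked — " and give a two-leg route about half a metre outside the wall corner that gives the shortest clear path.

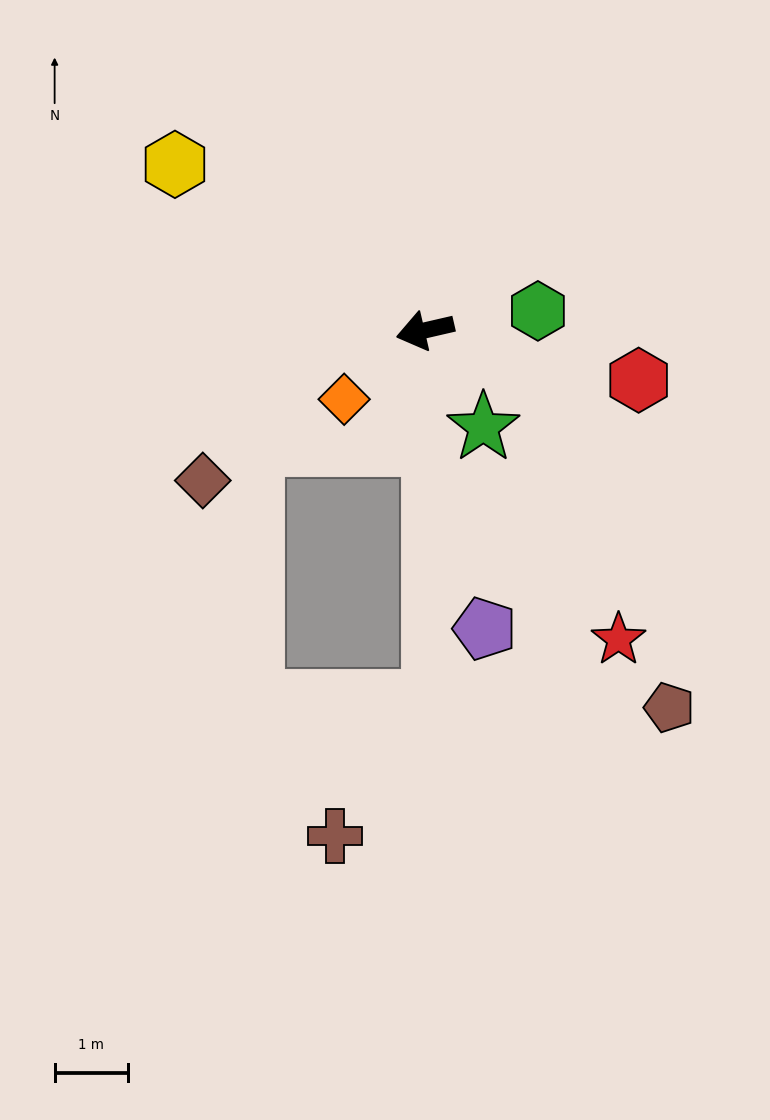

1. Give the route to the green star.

turn left 108°, forward 1.5 m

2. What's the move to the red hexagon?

turn left 154°, forward 3.0 m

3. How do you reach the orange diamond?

turn left 27°, forward 1.5 m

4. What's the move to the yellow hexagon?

turn right 47°, forward 4.1 m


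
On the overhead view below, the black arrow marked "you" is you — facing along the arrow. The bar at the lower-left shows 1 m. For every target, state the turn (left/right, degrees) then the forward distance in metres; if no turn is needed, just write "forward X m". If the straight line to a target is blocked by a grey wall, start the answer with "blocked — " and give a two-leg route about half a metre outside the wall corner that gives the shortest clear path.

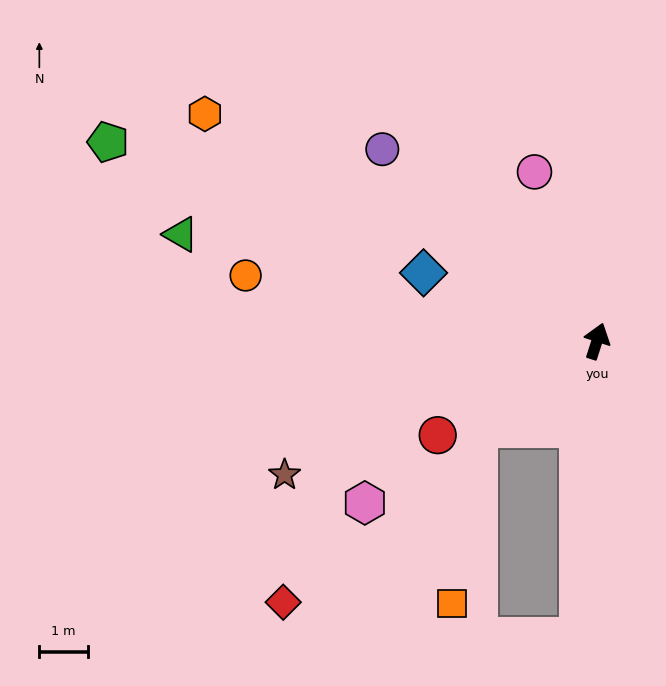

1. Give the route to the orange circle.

turn left 97°, forward 7.4 m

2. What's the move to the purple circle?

turn left 66°, forward 5.9 m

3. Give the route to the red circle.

turn left 138°, forward 3.8 m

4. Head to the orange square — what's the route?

blocked — turn left 143°, forward 3.0 m, then turn left 47°, forward 3.7 m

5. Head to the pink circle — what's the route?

turn left 38°, forward 3.7 m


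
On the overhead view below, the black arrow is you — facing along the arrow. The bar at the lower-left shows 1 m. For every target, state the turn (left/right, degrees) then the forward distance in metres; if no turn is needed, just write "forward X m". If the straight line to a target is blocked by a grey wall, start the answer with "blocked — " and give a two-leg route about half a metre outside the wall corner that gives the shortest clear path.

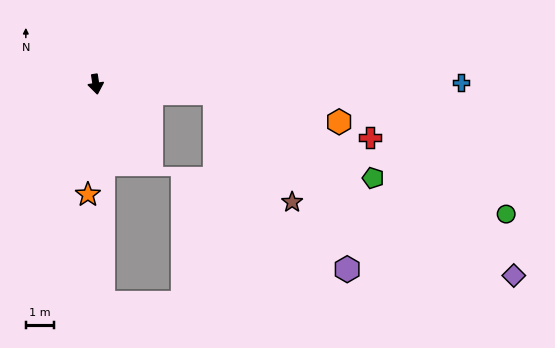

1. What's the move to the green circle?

blocked — turn left 77°, forward 4.2 m, then turn right 18°, forward 11.2 m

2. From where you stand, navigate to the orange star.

turn right 13°, forward 3.9 m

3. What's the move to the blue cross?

turn left 82°, forward 13.0 m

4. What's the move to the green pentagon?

blocked — turn left 77°, forward 4.2 m, then turn right 24°, forward 6.4 m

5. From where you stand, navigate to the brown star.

blocked — turn left 77°, forward 4.2 m, then turn right 50°, forward 4.8 m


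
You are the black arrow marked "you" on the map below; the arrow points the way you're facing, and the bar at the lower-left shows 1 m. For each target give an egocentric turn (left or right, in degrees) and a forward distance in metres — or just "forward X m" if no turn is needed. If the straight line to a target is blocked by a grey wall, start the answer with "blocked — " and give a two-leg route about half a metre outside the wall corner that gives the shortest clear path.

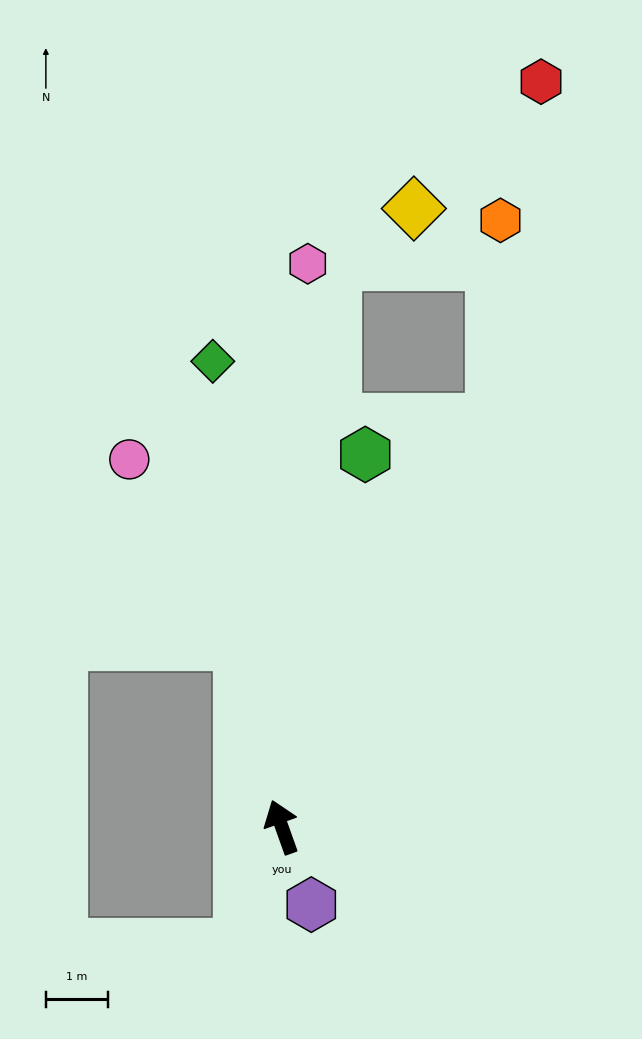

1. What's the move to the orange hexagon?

blocked — turn right 47°, forward 7.4 m, then turn left 25°, forward 3.2 m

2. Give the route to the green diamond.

turn right 11°, forward 7.6 m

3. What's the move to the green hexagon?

turn right 32°, forward 6.2 m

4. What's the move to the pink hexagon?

turn right 22°, forward 9.1 m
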